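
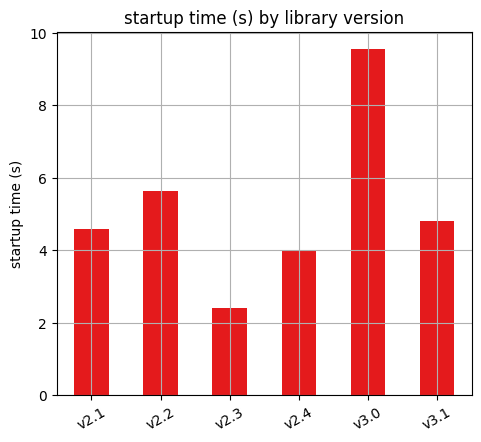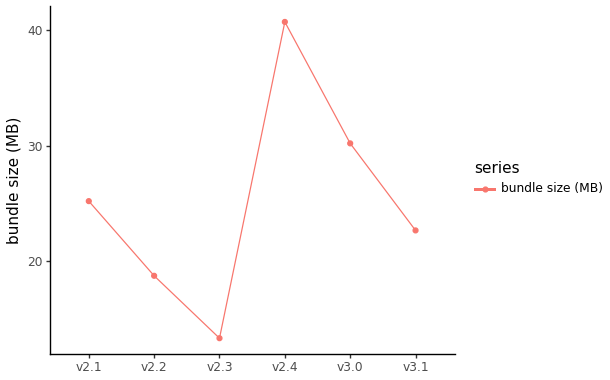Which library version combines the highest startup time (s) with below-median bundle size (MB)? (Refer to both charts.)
v2.2

Chart 2 median bundle size (MB) ≈ 25; below-median library versions: v2.2, v2.3, v3.1. Among those, v2.2 has the highest startup time (s) (≈ 6).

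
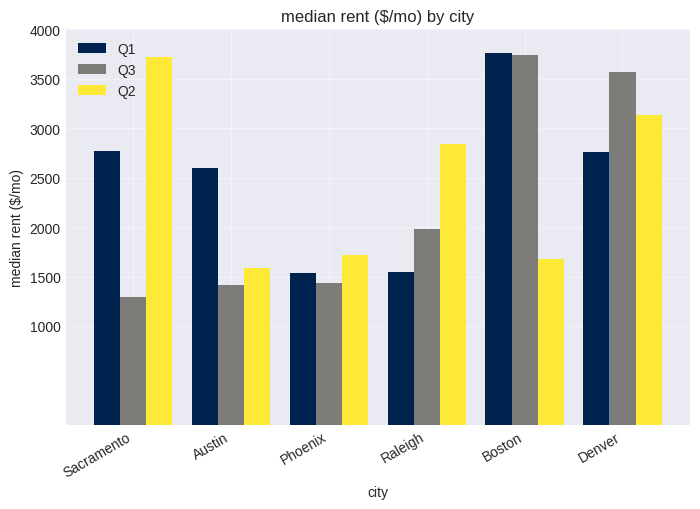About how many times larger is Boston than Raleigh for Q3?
≈ 1.75×

Boston ≈ 3500, Raleigh ≈ 2000; 3500/2000 ≈ 1.75.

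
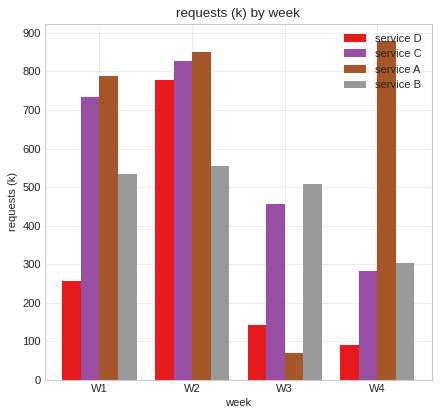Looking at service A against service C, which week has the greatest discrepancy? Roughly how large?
W4: service A ≈ 900, service C ≈ 300 → gap ≈ 600. Next-largest (W3) is only ≈ 400.

W4, ≈ 600 k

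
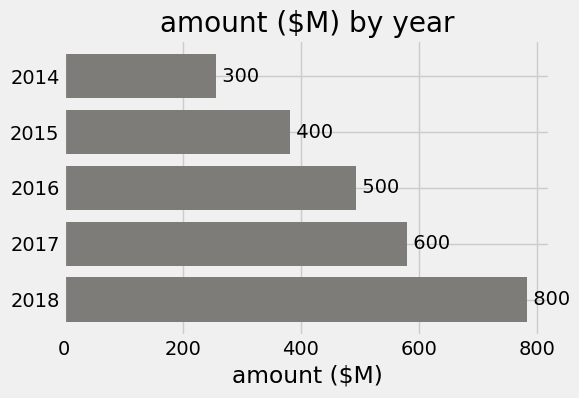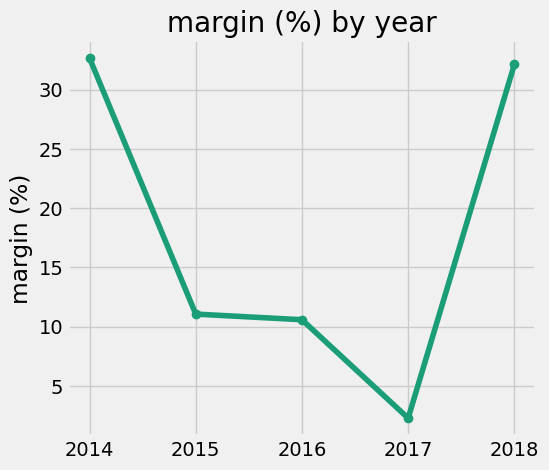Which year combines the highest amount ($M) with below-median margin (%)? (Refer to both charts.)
2017

Chart 2 median margin (%) ≈ 10; below-median years: 2016, 2017. Among those, 2017 has the highest amount ($M) (≈ 600).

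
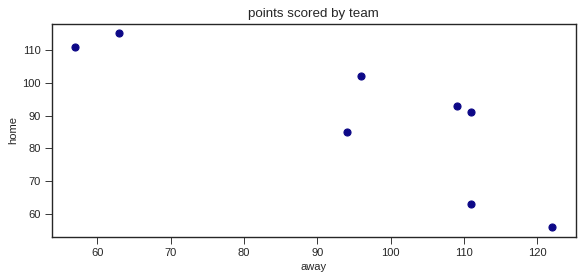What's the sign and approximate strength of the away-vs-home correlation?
negative, strong

Points are negatively correlated; strong (|r| ≈ 0.8).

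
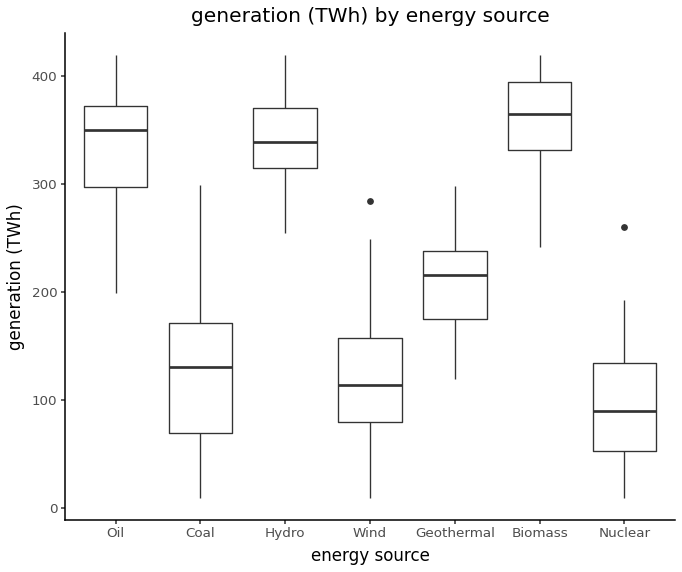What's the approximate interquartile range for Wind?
Q3 ≈ 150, Q1 ≈ 75; IQR ≈ 75.

≈ 75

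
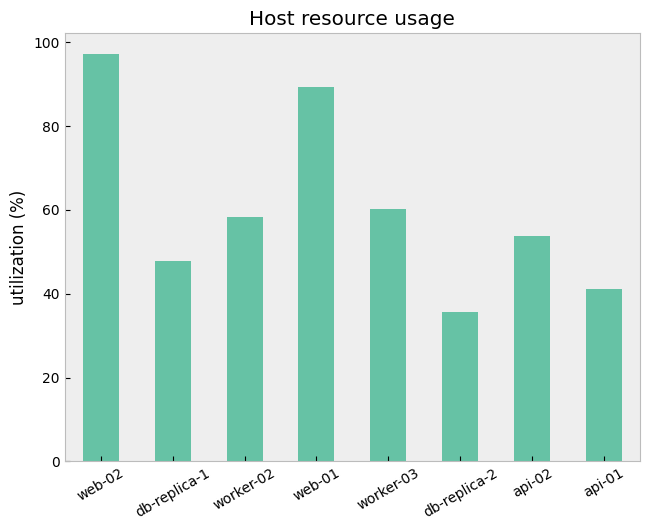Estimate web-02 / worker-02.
web-02 ≈ 100, worker-02 ≈ 60; 100/60 ≈ 1.67.

≈ 1.67×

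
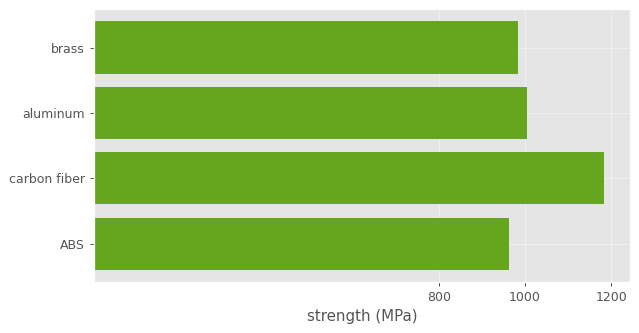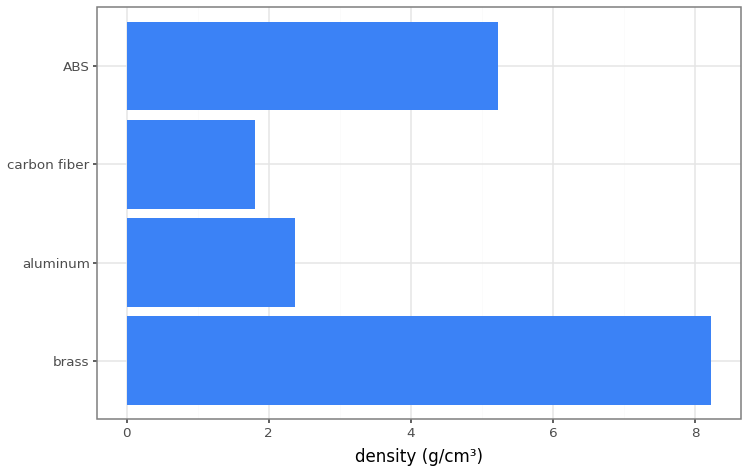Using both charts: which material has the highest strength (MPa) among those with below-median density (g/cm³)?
Chart 2 median density (g/cm³) ≈ 4; below-median materials: aluminum, carbon fiber. Among those, carbon fiber has the highest strength (MPa) (≈ 1200).

carbon fiber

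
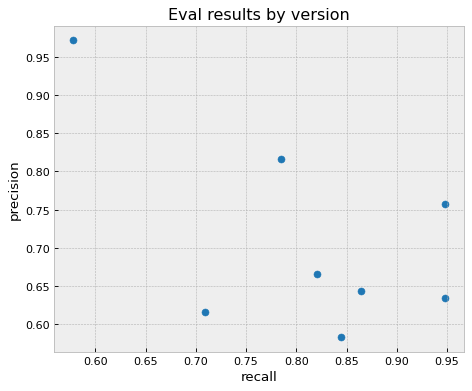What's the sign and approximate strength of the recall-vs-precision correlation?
Points are negatively correlated; moderate (|r| ≈ 0.6).

negative, moderate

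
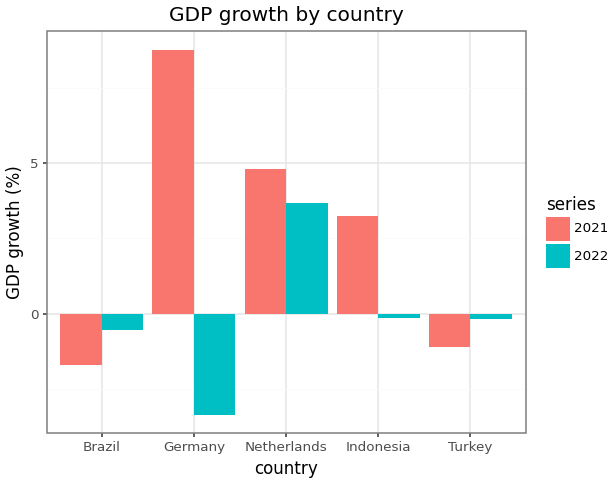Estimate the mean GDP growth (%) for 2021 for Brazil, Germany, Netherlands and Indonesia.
(-2 + 8 + 4 + 4) / 4 ≈ 4.

≈ 4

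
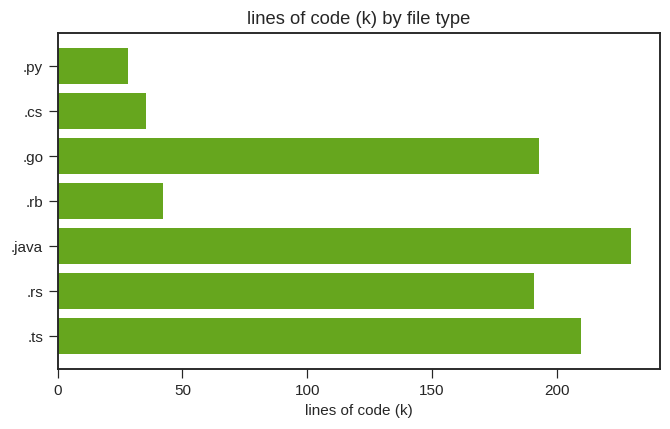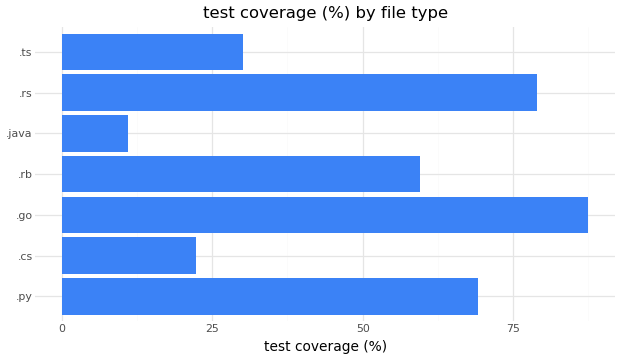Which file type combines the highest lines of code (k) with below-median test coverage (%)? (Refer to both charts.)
.java

Chart 2 median test coverage (%) ≈ 60; below-median file types: .cs, .java, .ts. Among those, .java has the highest lines of code (k) (≈ 225).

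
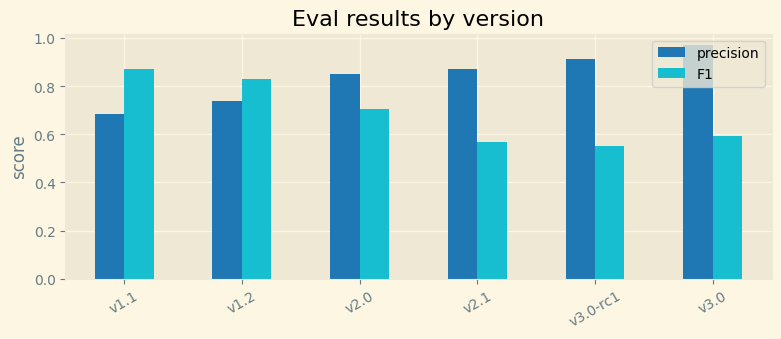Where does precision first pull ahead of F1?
v2.0

v1.2: precision ≈ 0.7 vs F1 ≈ 0.8 (not yet); v2.0: precision ≈ 0.9 vs F1 ≈ 0.7 (first crossover).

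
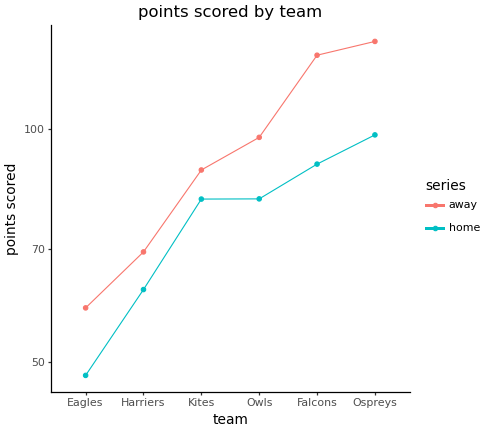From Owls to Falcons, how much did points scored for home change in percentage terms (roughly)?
≈ +12.5%

Owls ≈ 80, Falcons ≈ 90; (90 − 80) / 80 ≈ +12.5%.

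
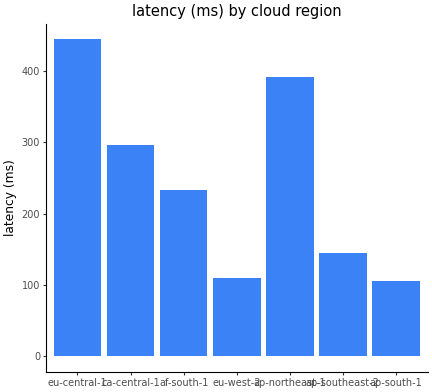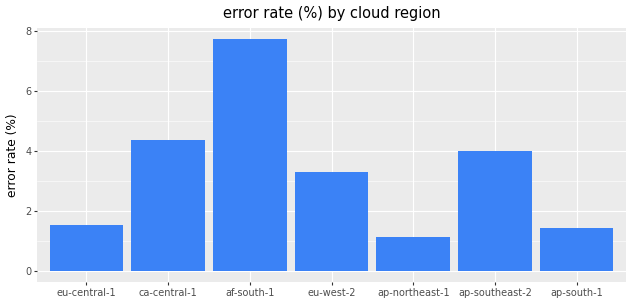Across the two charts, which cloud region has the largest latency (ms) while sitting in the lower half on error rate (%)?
eu-central-1

Chart 2 median error rate (%) ≈ 3; below-median cloud regions: eu-central-1, ap-northeast-1, ap-south-1. Among those, eu-central-1 has the highest latency (ms) (≈ 450).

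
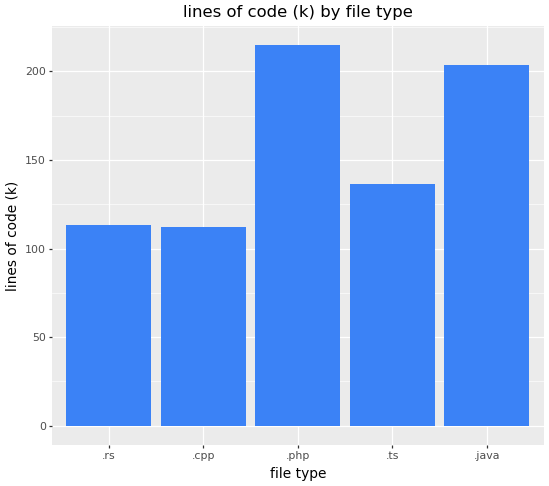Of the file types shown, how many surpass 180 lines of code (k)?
2

Above 180: .php, .java.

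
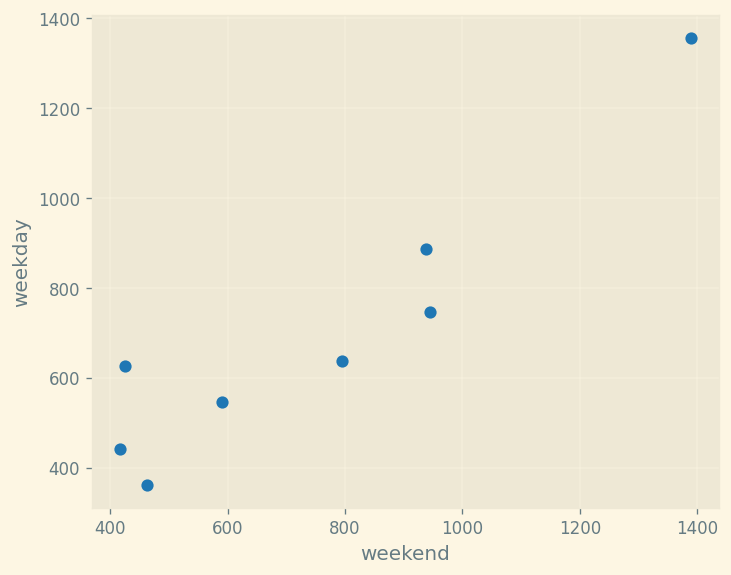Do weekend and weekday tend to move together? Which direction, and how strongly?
positive, strong

Points are positively correlated; strong (|r| ≈ 0.9).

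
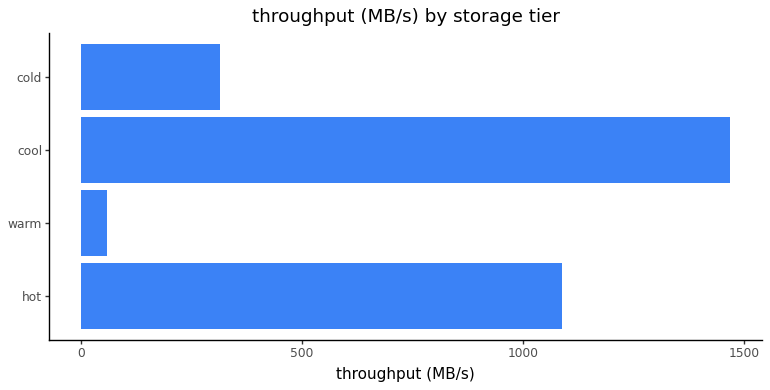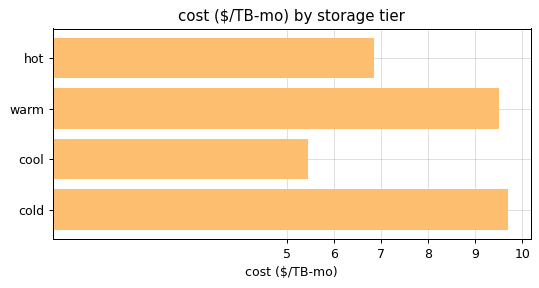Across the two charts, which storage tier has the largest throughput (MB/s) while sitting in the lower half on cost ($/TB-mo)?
Chart 2 median cost ($/TB-mo) ≈ 8; below-median storage tiers: hot, cool. Among those, cool has the highest throughput (MB/s) (≈ 1400).

cool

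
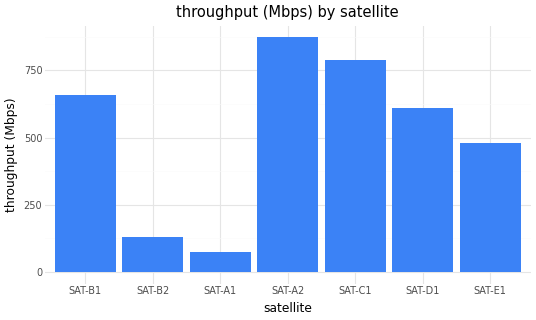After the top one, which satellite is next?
SAT-C1

Top 3: SAT-A2 ≈ 900, SAT-C1 ≈ 800, SAT-B1 ≈ 700.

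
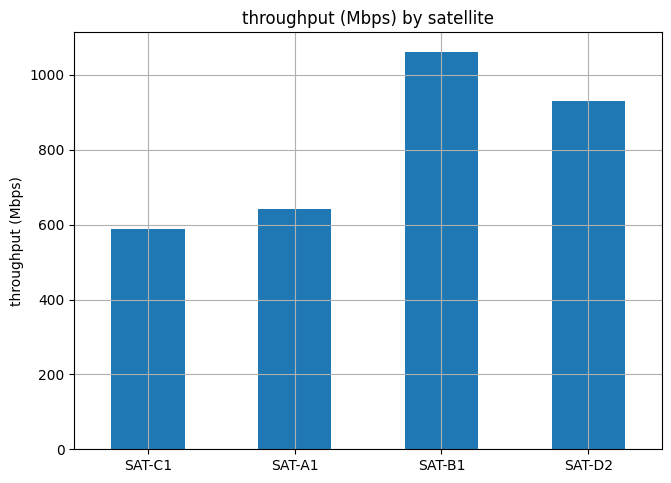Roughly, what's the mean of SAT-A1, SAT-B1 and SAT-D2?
≈ 867

(600 + 1100 + 900) / 3 ≈ 867.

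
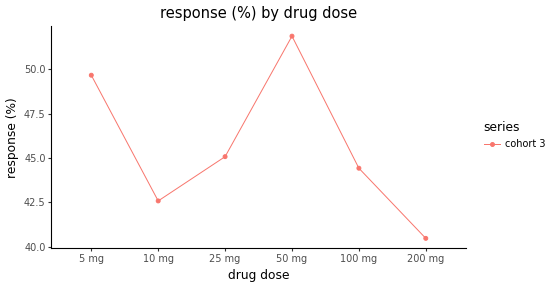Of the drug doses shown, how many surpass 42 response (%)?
Above 42: 5 mg, 10 mg, 25 mg, 50 mg, 100 mg.

5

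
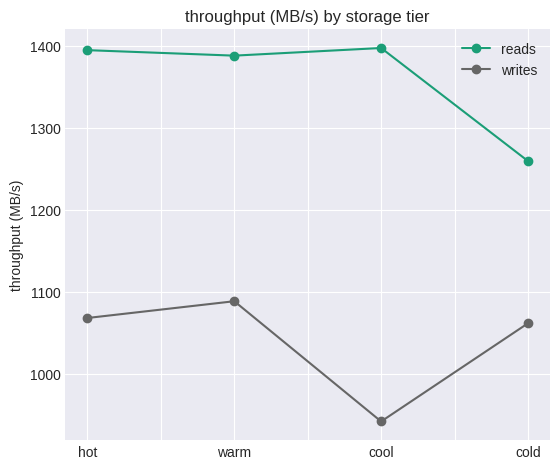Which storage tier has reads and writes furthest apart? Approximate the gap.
cool, ≈ 450 MB/s

cool: reads ≈ 1400, writes ≈ 950 → gap ≈ 450. Next-largest (hot) is only ≈ 350.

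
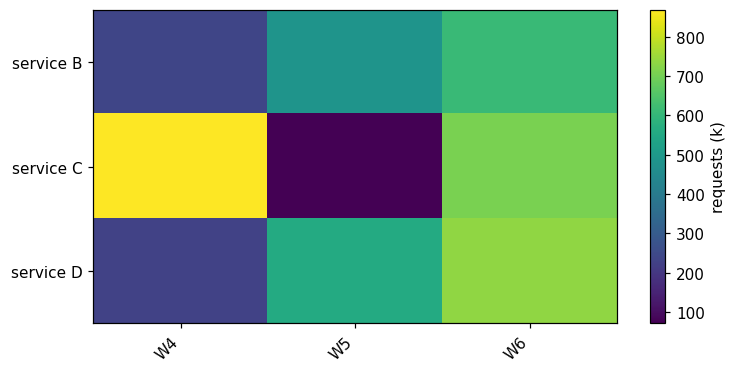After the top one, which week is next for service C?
W6

Top 3 for service C: W4 ≈ 900, W6 ≈ 700, W5 ≈ 100.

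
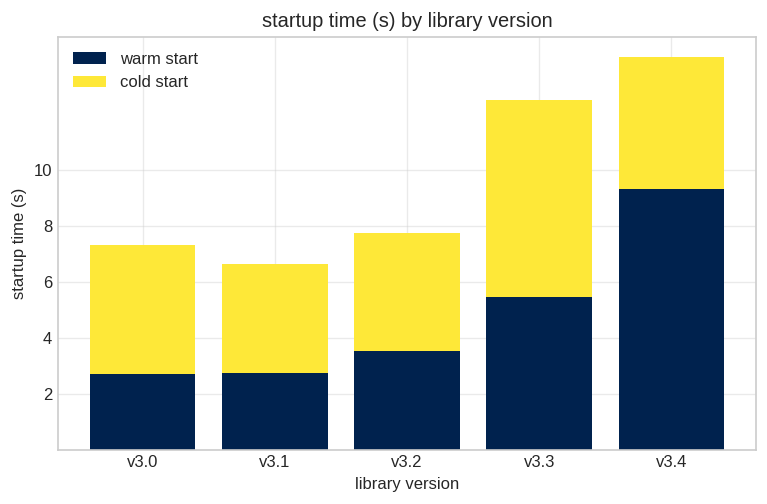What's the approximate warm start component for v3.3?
≈ 6

warm start top ≈ 6, bottom ≈ 0; segment ≈ 6.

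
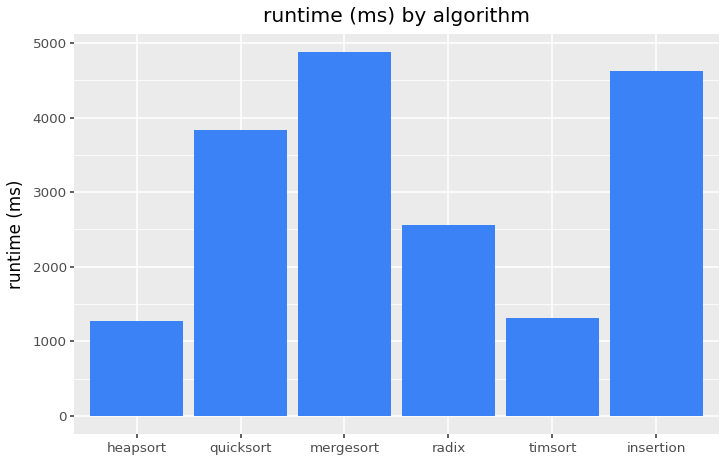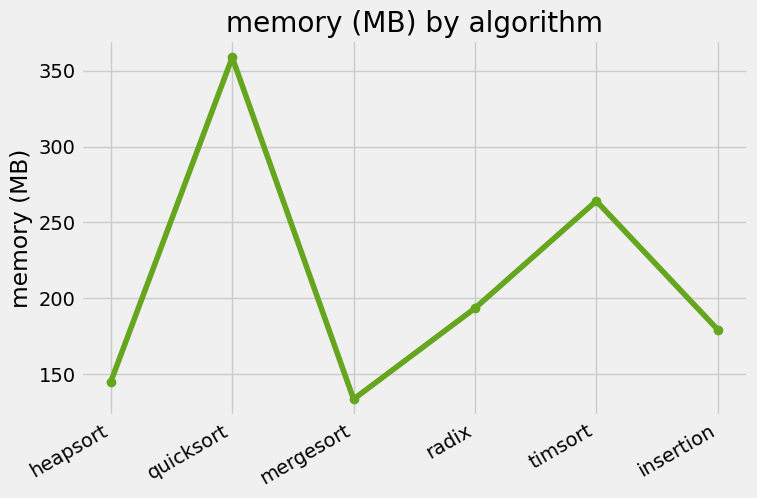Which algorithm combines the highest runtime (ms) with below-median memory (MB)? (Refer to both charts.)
mergesort

Chart 2 median memory (MB) ≈ 200; below-median algorithms: heapsort, mergesort, insertion. Among those, mergesort has the highest runtime (ms) (≈ 5000).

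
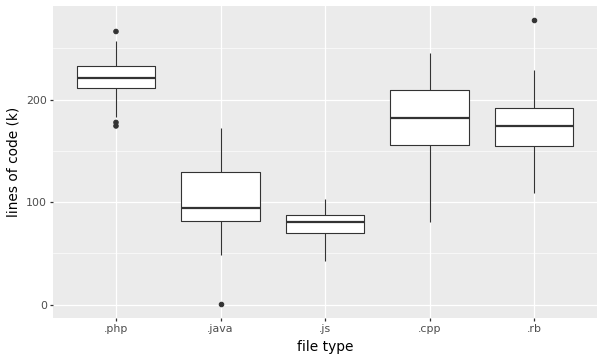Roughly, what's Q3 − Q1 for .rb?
Q3 ≈ 200, Q1 ≈ 160; IQR ≈ 40.

≈ 40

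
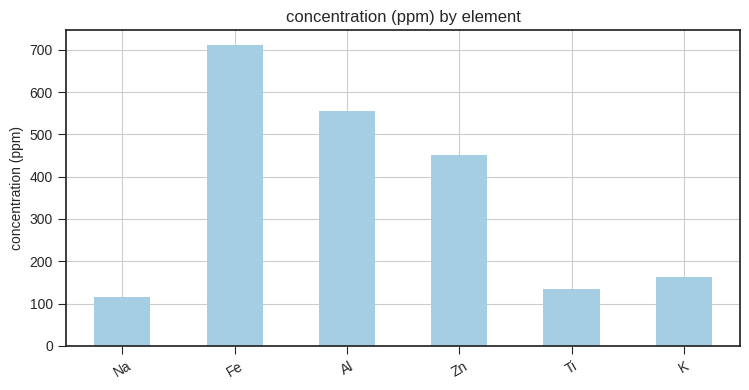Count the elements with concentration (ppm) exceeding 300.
Above 300: Fe, Al, Zn.

3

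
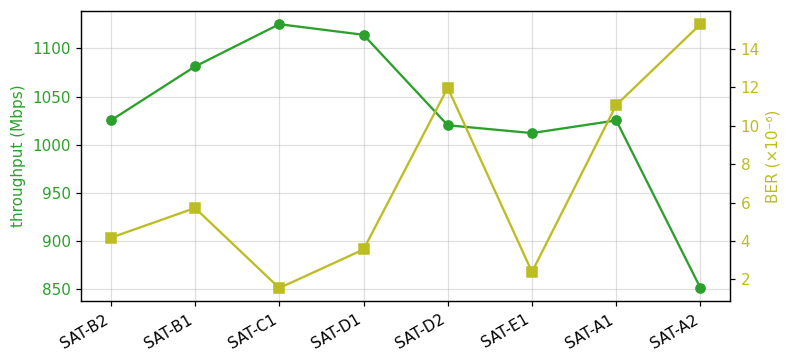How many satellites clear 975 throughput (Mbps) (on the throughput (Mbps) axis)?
7

Above 975: SAT-B2, SAT-B1, SAT-C1, SAT-D1, SAT-D2, SAT-E1, SAT-A1.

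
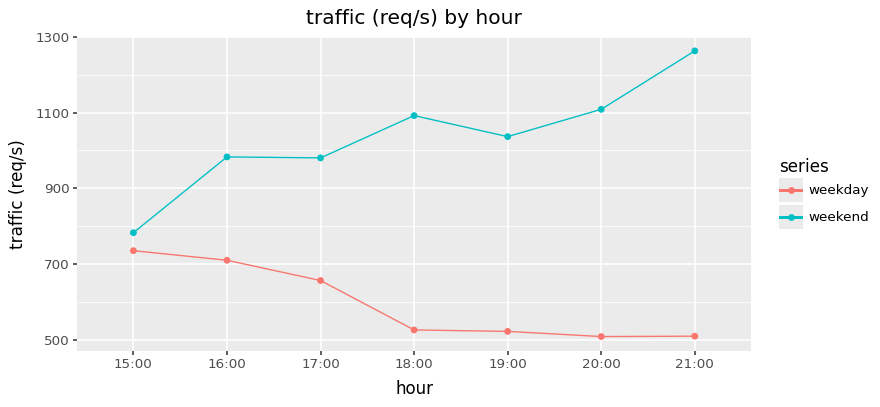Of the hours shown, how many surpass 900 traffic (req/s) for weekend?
Above 900: 16:00, 17:00, 18:00, 19:00, 20:00, 21:00.

6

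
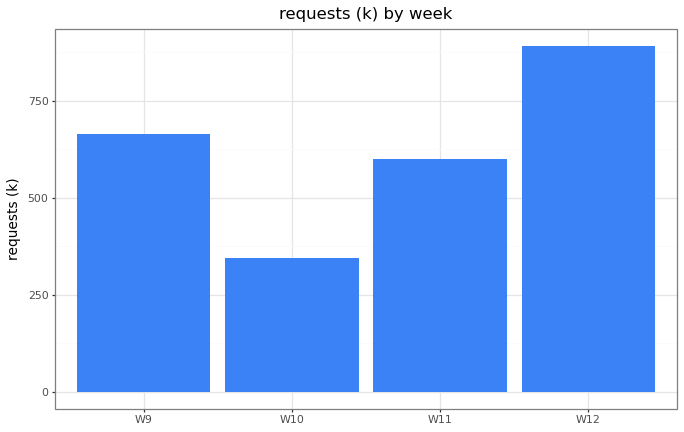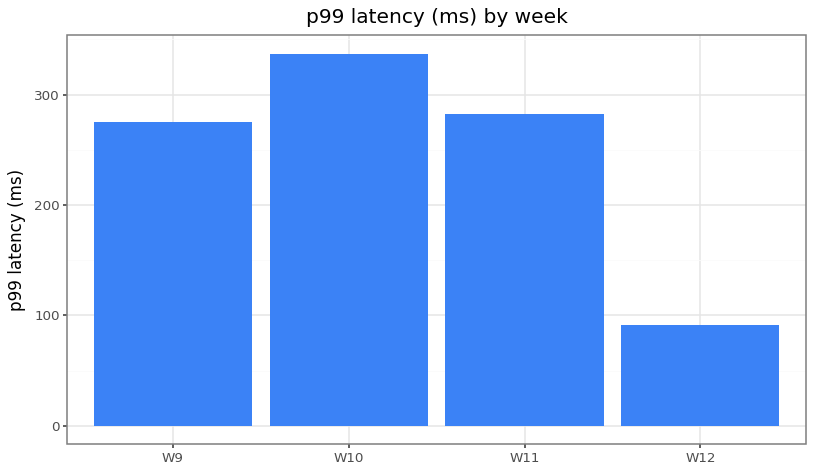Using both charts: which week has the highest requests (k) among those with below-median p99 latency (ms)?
Chart 2 median p99 latency (ms) ≈ 300; below-median weeks: W9, W12. Among those, W12 has the highest requests (k) (≈ 900).

W12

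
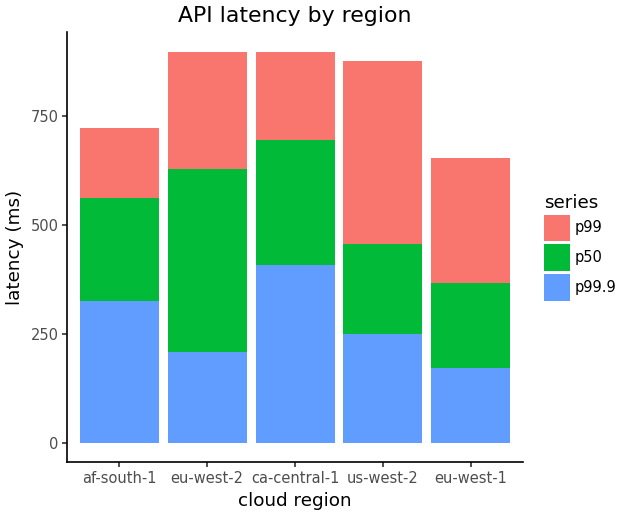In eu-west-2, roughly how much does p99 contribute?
≈ 300

p99 top ≈ 900, bottom ≈ 600; segment ≈ 300.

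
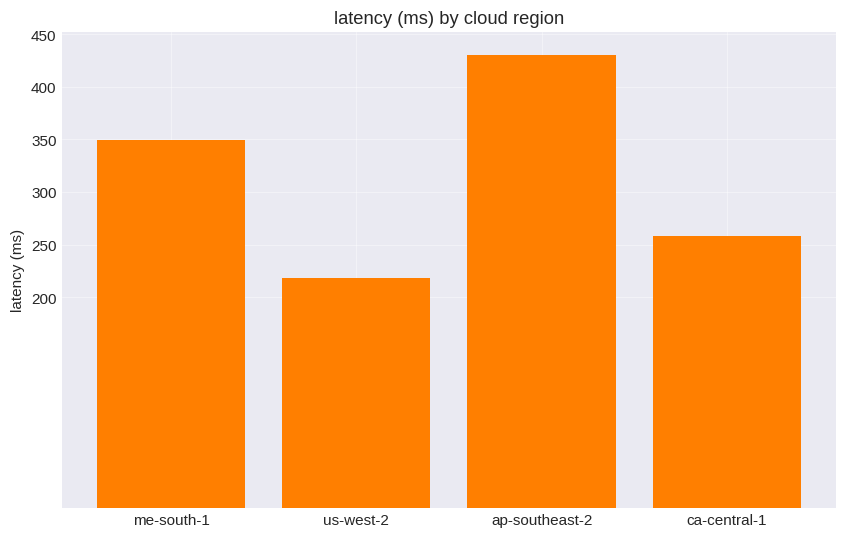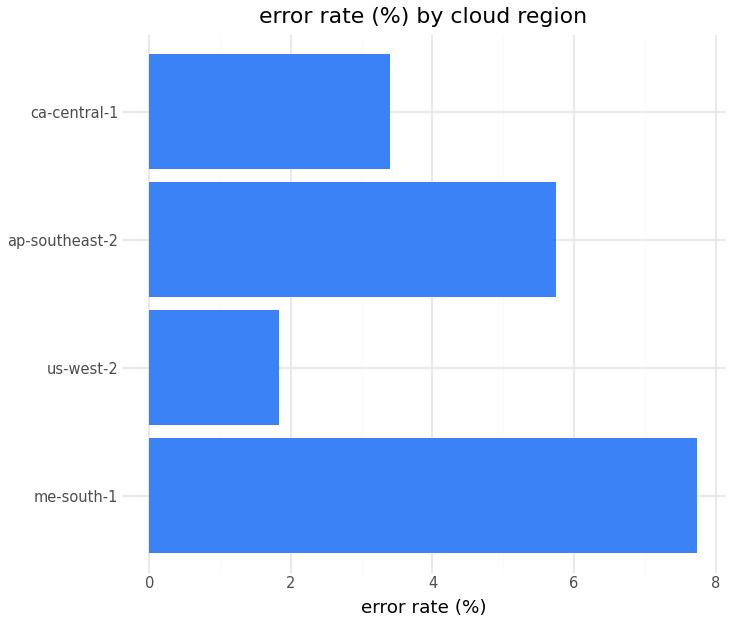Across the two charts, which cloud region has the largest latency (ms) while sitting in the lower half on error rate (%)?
ca-central-1

Chart 2 median error rate (%) ≈ 5; below-median cloud regions: us-west-2, ca-central-1. Among those, ca-central-1 has the highest latency (ms) (≈ 250).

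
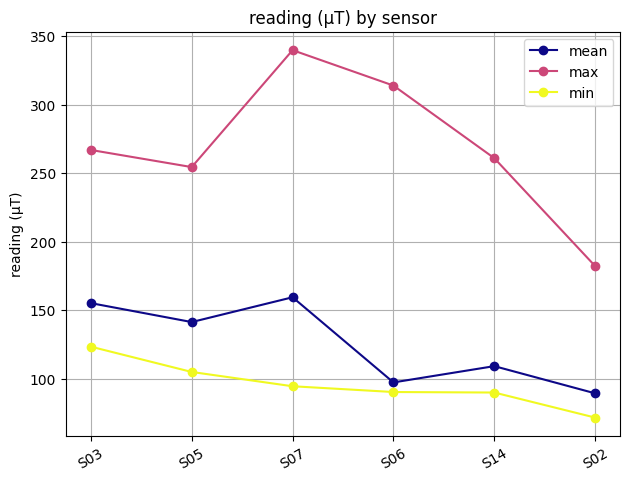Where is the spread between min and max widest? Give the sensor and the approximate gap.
S07: min ≈ 100, max ≈ 350 → gap ≈ 250. Next-largest (S06) is only ≈ 225.

S07, ≈ 250 µT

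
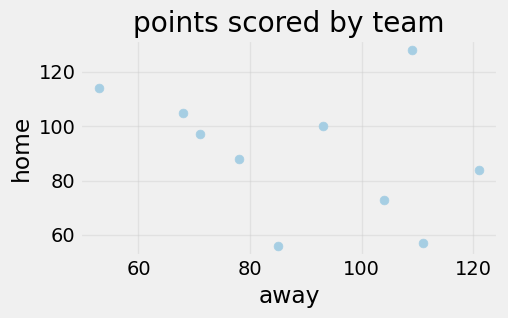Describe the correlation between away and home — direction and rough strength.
negative, weak

Points are negatively correlated; weak (|r| ≈ 0.3).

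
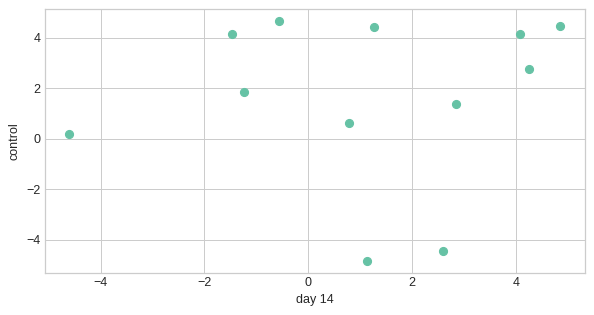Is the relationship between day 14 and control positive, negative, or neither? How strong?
no clear correlation

Points are roughly uncorrelated; weak (|r| ≈ 0.1).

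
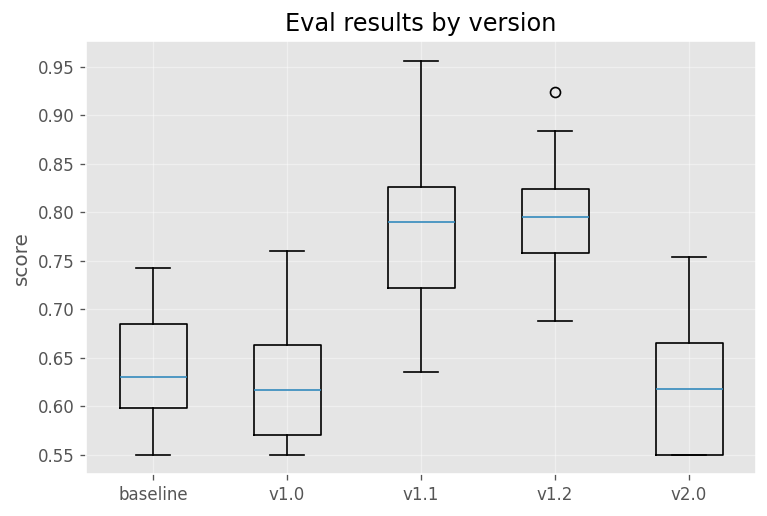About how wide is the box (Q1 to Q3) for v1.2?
Q3 ≈ 0.82, Q1 ≈ 0.76; IQR ≈ 0.06.

≈ 0.06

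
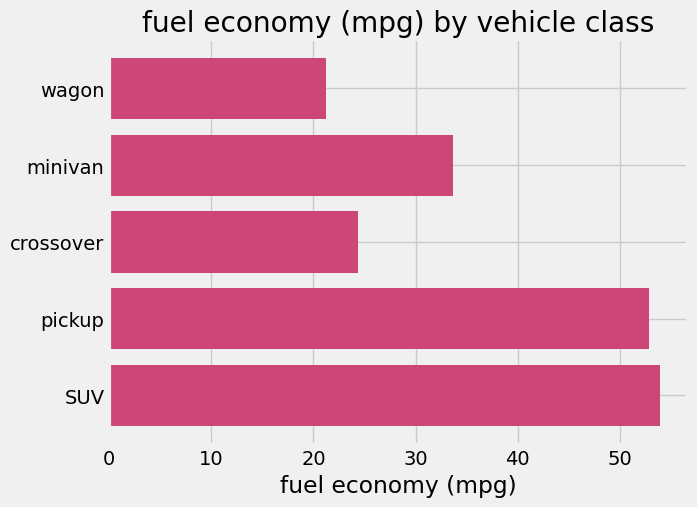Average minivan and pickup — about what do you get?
≈ 45

(35 + 55) / 2 ≈ 45.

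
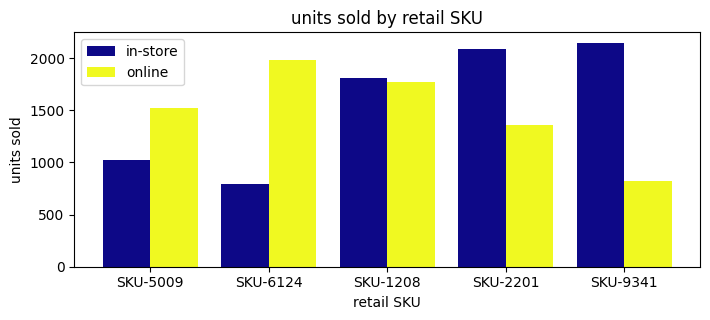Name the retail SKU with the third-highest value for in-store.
Top 4 for in-store: SKU-9341 ≈ 2200, SKU-2201 ≈ 2000, SKU-1208 ≈ 1800, SKU-5009 ≈ 1000.

SKU-1208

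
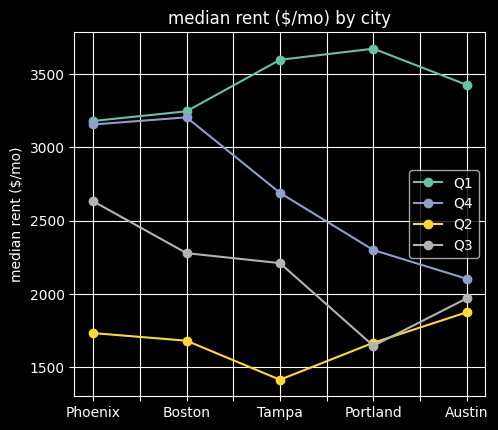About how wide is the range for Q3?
≈ 1000

Max Phoenix ≈ 2600, min Portland ≈ 1600; range ≈ 1000.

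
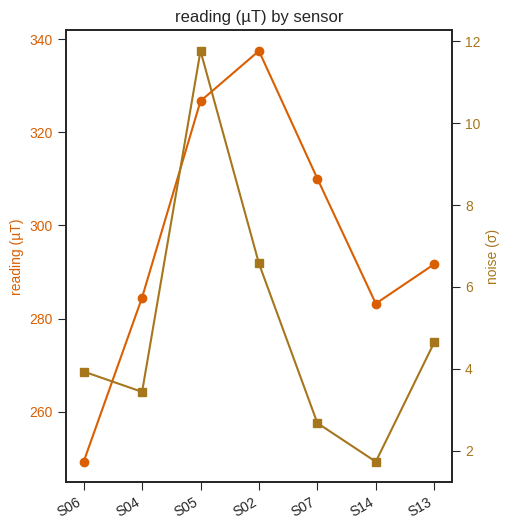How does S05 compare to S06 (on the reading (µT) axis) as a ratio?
S05 ≈ 330, S06 ≈ 250; 330/250 ≈ 1.32.

≈ 1.32×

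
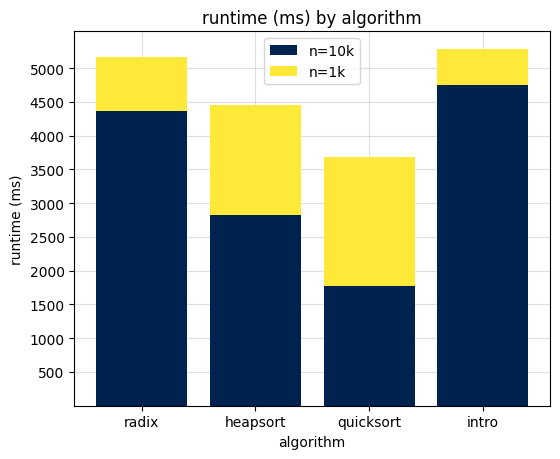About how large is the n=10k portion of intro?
≈ 5000

n=10k top ≈ 5000, bottom ≈ 0; segment ≈ 5000.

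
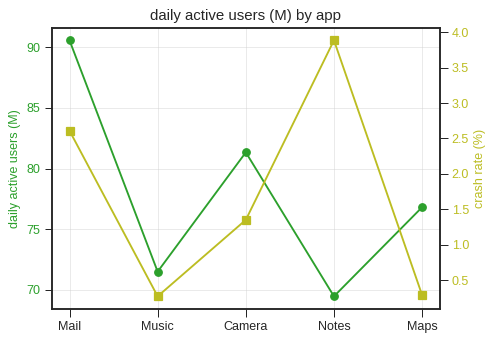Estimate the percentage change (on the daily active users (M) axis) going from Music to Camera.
Music ≈ 72, Camera ≈ 82; (82 − 72) / 72 ≈ +13.9%.

≈ +13.9%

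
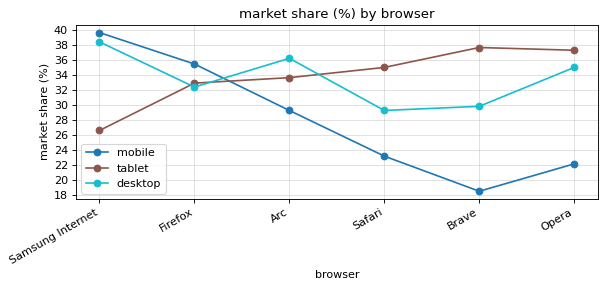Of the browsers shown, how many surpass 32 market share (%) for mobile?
Above 32: Samsung Internet, Firefox.

2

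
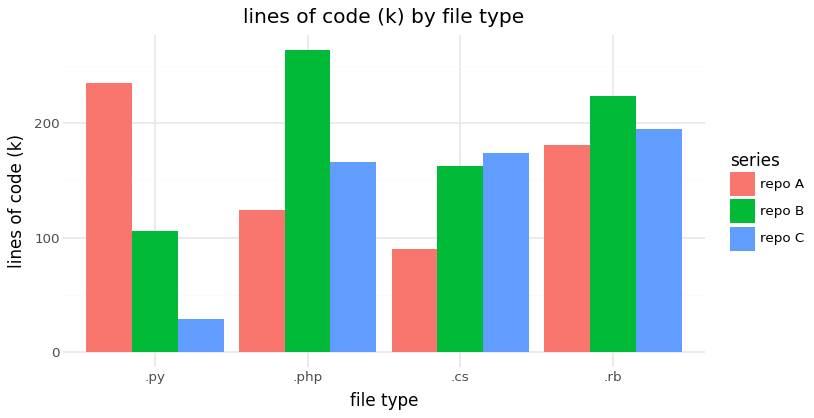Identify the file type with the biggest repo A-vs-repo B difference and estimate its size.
.php, ≈ 150 k

.php: repo A ≈ 125, repo B ≈ 275 → gap ≈ 150. Next-largest (.py) is only ≈ 125.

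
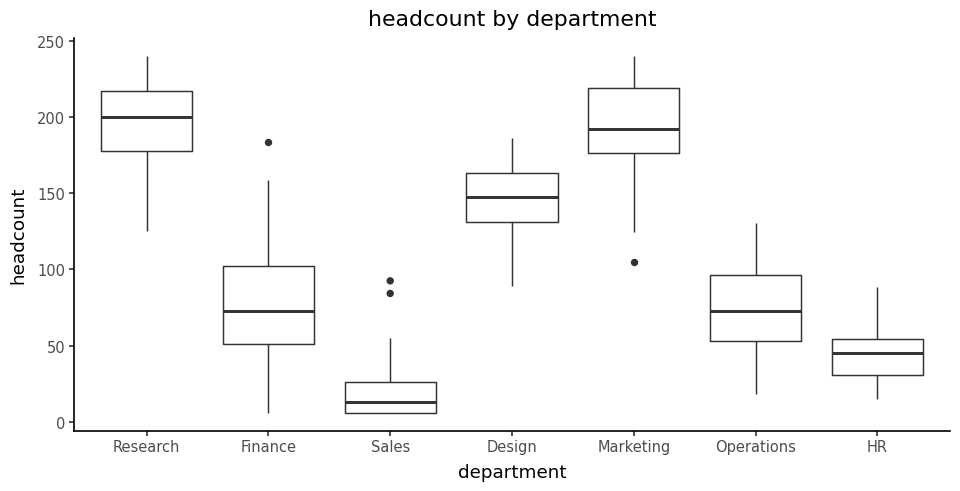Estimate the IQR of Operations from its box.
≈ 40

Q3 ≈ 100, Q1 ≈ 60; IQR ≈ 40.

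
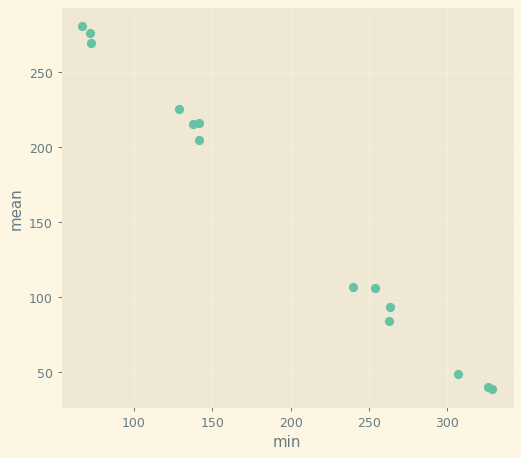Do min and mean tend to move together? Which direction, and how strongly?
negative, strong

Points are negatively correlated; strong (|r| ≈ 1.0).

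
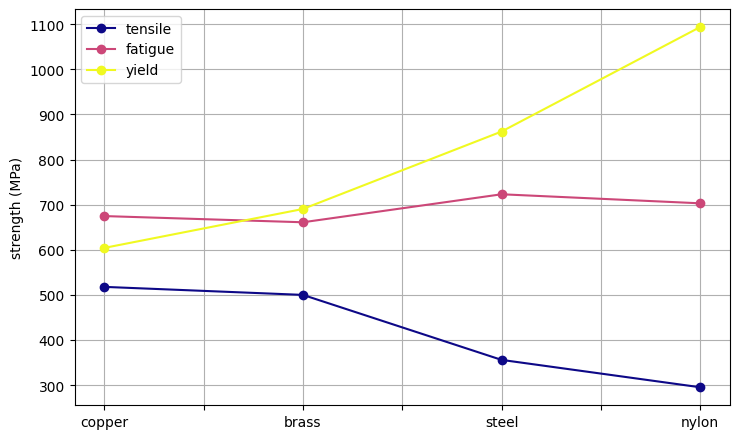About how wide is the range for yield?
≈ 500

Max nylon ≈ 1100, min copper ≈ 600; range ≈ 500.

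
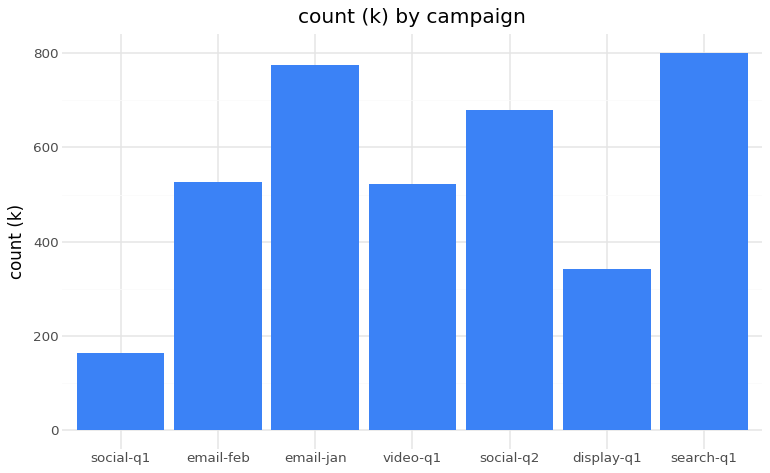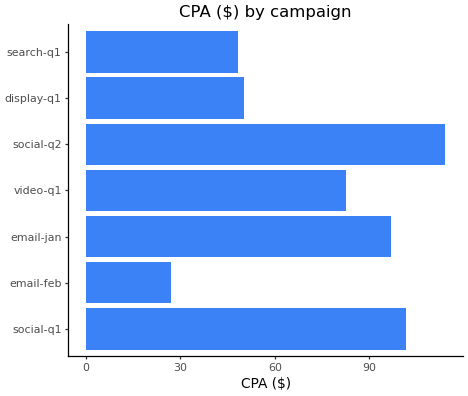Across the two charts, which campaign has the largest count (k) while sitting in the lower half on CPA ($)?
Chart 2 median CPA ($) ≈ 80; below-median campaigns: email-feb, display-q1, search-q1. Among those, search-q1 has the highest count (k) (≈ 800).

search-q1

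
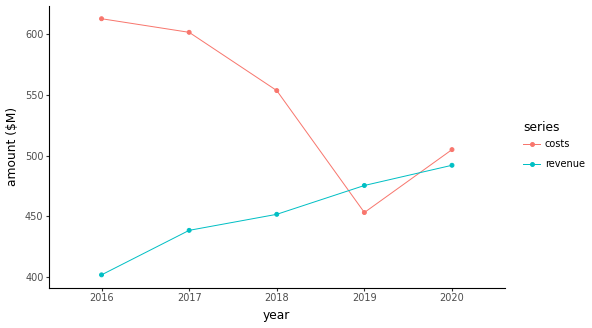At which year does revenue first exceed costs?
2019

2018: revenue ≈ 460 vs costs ≈ 560 (not yet); 2019: revenue ≈ 480 vs costs ≈ 460 (first crossover).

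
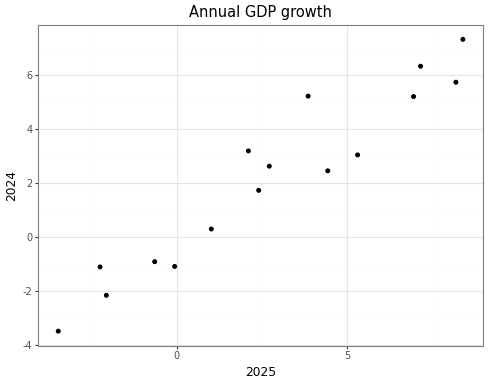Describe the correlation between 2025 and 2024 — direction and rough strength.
Points are positively correlated; strong (|r| ≈ 1.0).

positive, strong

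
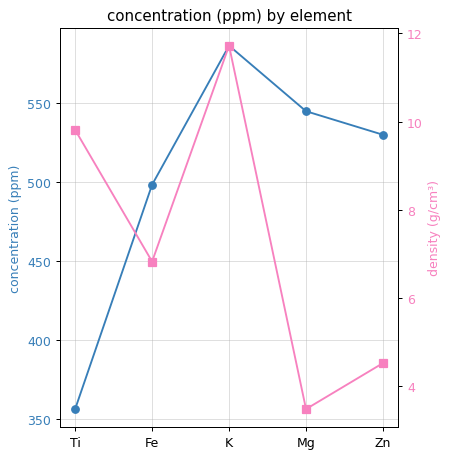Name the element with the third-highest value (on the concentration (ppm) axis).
Zn

Top 4 (on the concentration (ppm) axis): K ≈ 580, Mg ≈ 540, Zn ≈ 520, Fe ≈ 500.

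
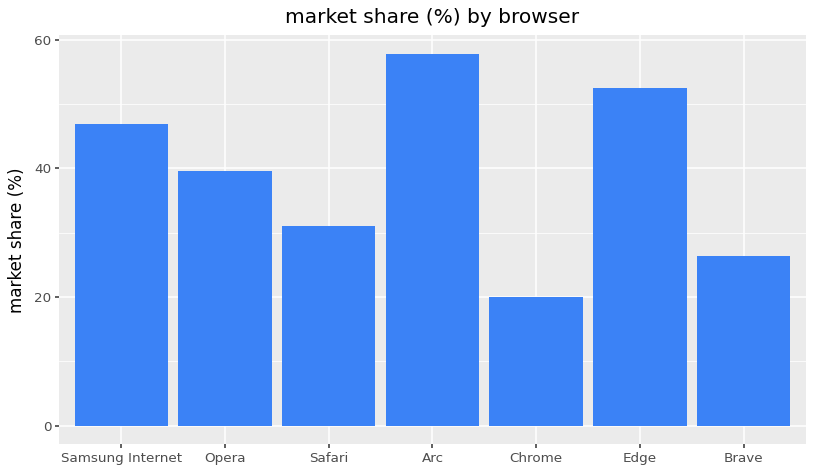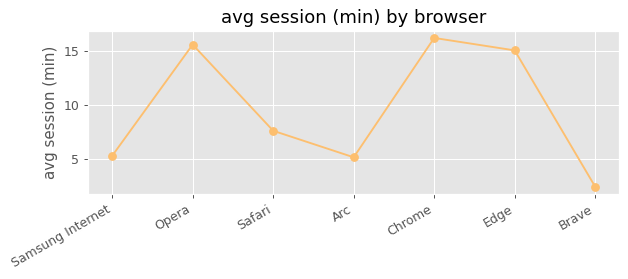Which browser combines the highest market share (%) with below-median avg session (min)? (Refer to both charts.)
Arc

Chart 2 median avg session (min) ≈ 8; below-median browsers: Samsung Internet, Arc, Brave. Among those, Arc has the highest market share (%) (≈ 60).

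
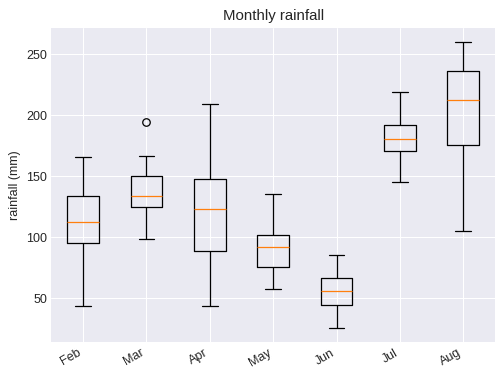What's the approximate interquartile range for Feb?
≈ 40

Q3 ≈ 140, Q1 ≈ 100; IQR ≈ 40.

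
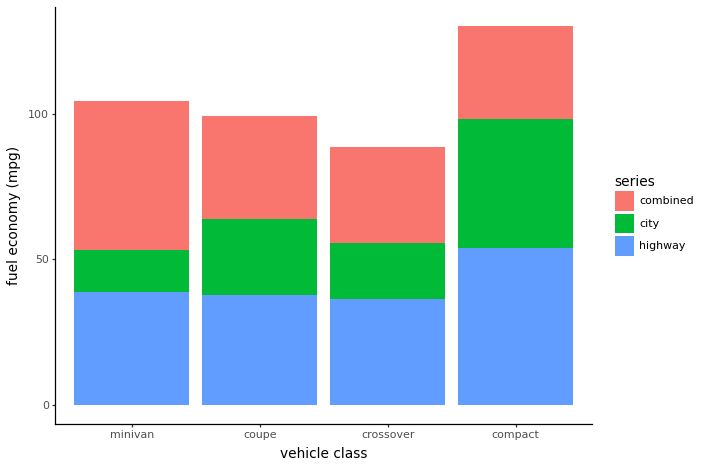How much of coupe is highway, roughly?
highway top ≈ 40, bottom ≈ 0; segment ≈ 40.

≈ 40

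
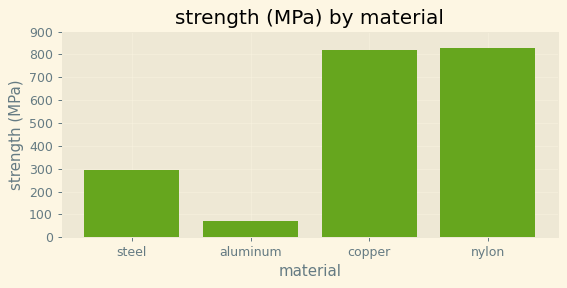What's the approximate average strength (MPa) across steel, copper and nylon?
≈ 633

(300 + 800 + 800) / 3 ≈ 633.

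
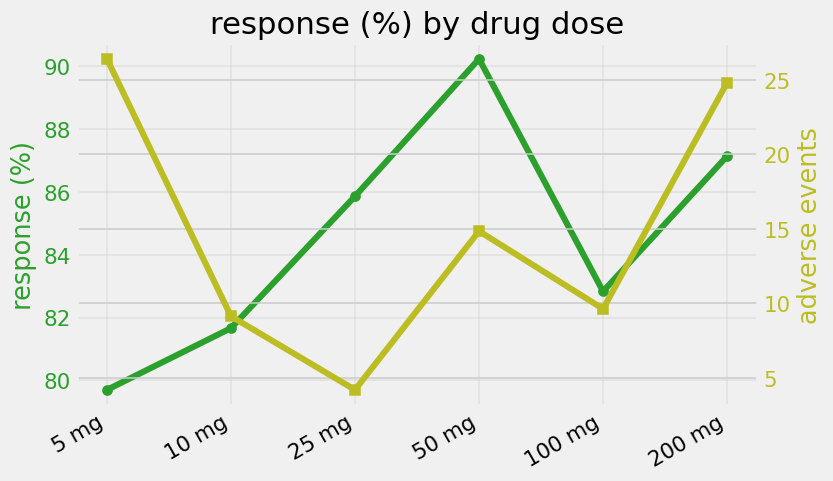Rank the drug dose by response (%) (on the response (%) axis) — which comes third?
Top 4 (on the response (%) axis): 50 mg ≈ 90, 200 mg ≈ 87, 25 mg ≈ 86, 100 mg ≈ 83.

25 mg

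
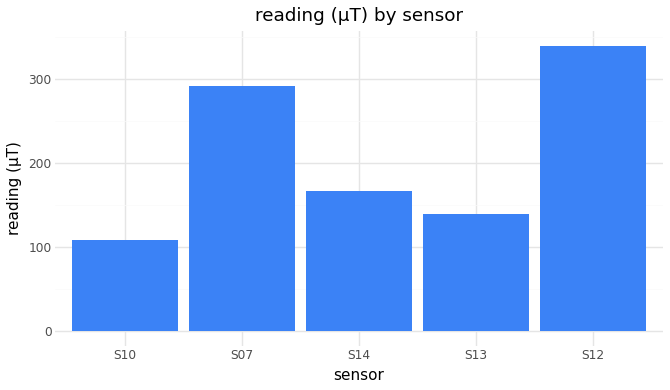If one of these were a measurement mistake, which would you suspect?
S12

S12 ≈ 350; the rest sit between ≈ 100 and ≈ 300.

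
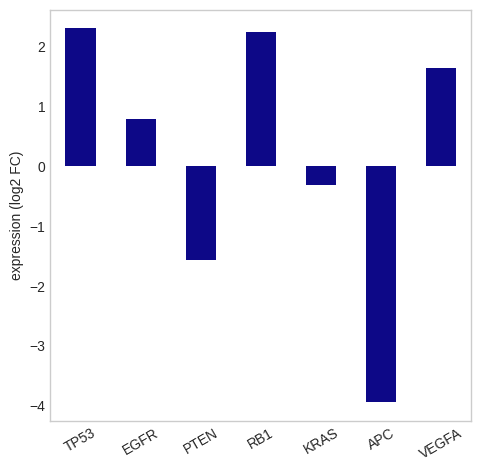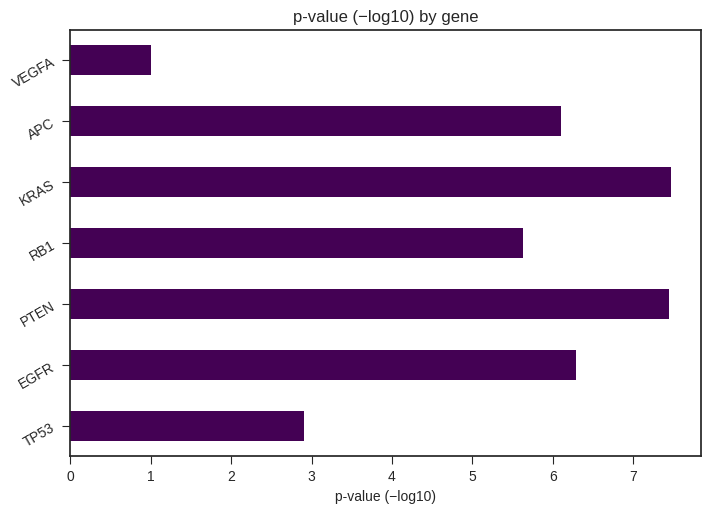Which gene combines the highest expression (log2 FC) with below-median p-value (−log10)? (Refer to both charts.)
TP53

Chart 2 median p-value (−log10) ≈ 6; below-median genes: TP53, RB1, VEGFA. Among those, TP53 has the highest expression (log2 FC) (≈ 2.5).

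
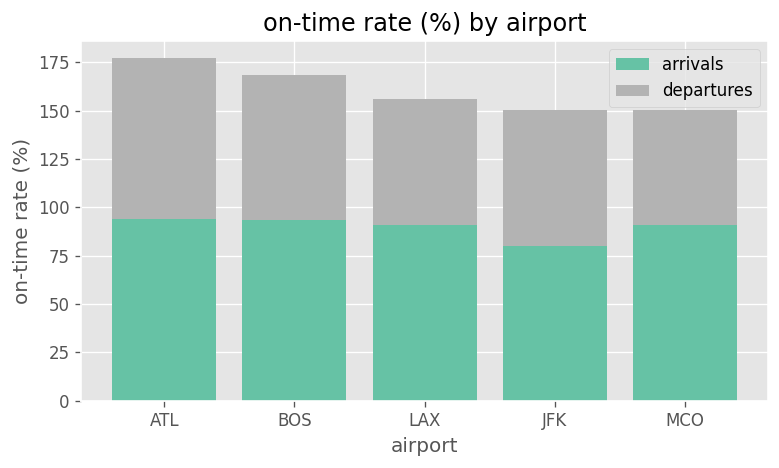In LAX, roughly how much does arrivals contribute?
arrivals top ≈ 100, bottom ≈ 0; segment ≈ 100.

≈ 100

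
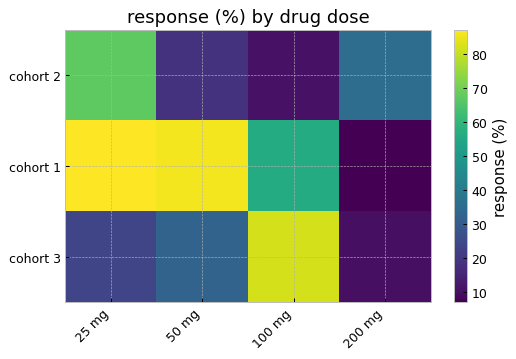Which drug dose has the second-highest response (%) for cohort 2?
Top 3 for cohort 2: 25 mg ≈ 70, 200 mg ≈ 40, 50 mg ≈ 20.

200 mg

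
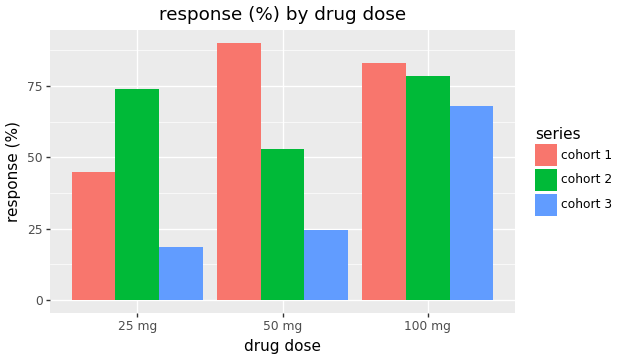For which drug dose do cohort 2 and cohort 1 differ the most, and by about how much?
50 mg, ≈ 40 %

50 mg: cohort 2 ≈ 50, cohort 1 ≈ 90 → gap ≈ 40. Next-largest (25 mg) is only ≈ 30.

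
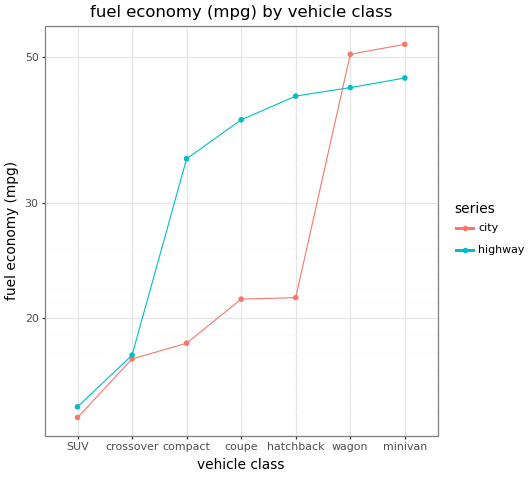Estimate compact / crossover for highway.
≈ 1.75×

compact ≈ 35, crossover ≈ 20; 35/20 ≈ 1.75.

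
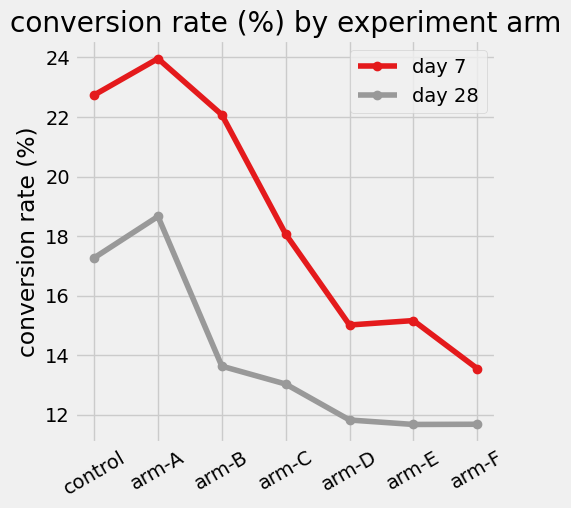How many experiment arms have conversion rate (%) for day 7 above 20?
Above 20: control, arm-A, arm-B.

3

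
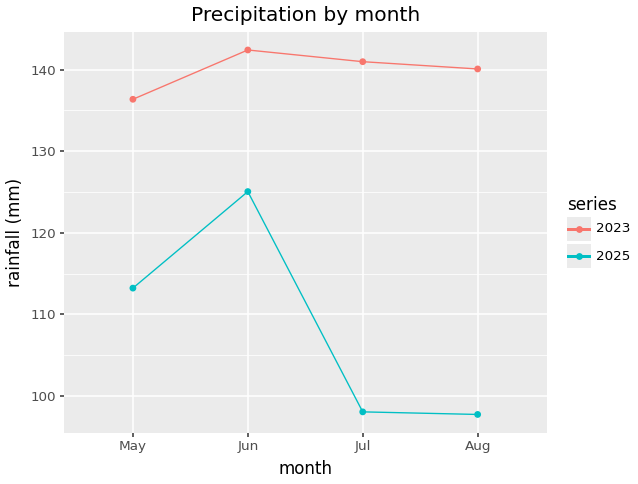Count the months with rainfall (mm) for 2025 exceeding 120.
1

Above 120: Jun.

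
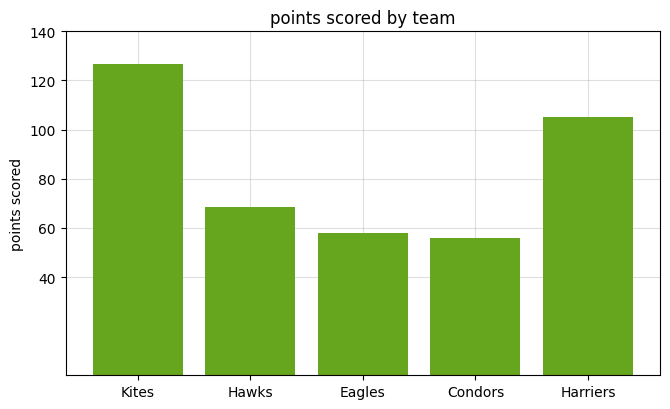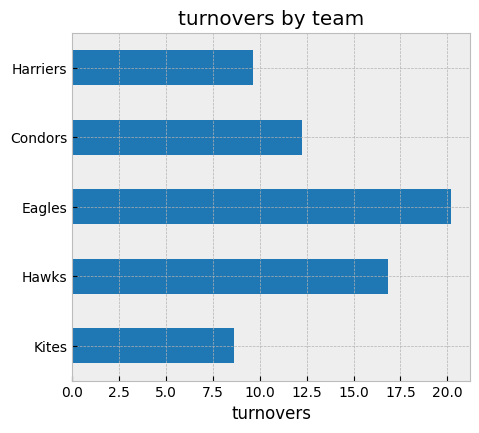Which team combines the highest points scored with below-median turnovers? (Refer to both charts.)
Kites

Chart 2 median turnovers ≈ 12; below-median teams: Kites, Harriers. Among those, Kites has the highest points scored (≈ 120).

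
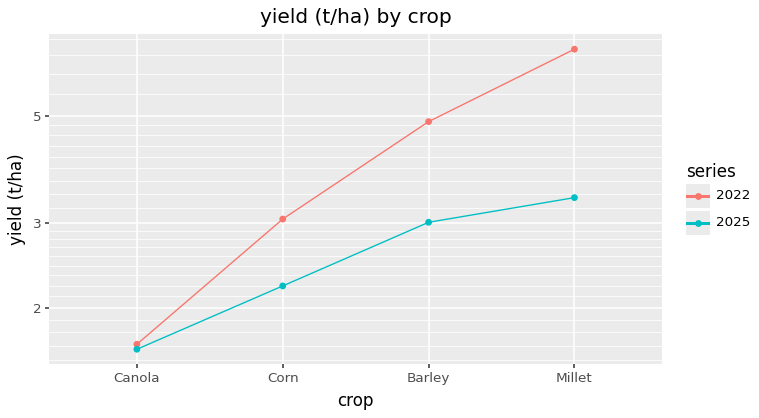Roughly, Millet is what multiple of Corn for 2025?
Millet ≈ 3.5, Corn ≈ 2.0; 3.5/2.0 ≈ 1.75.

≈ 1.75×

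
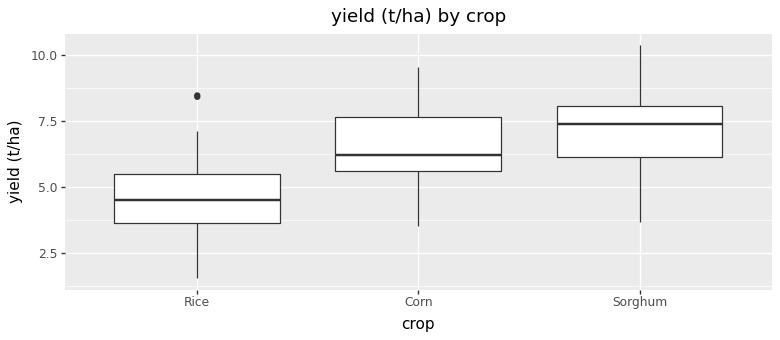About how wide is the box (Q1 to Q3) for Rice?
Q3 ≈ 5.5, Q1 ≈ 3.5; IQR ≈ 2.0.

≈ 2.0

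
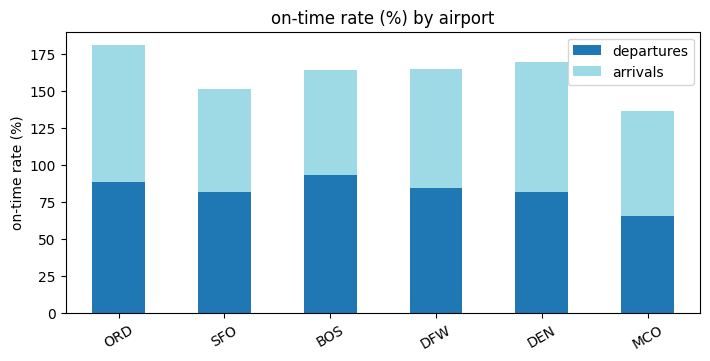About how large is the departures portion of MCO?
≈ 60

departures top ≈ 60, bottom ≈ 0; segment ≈ 60.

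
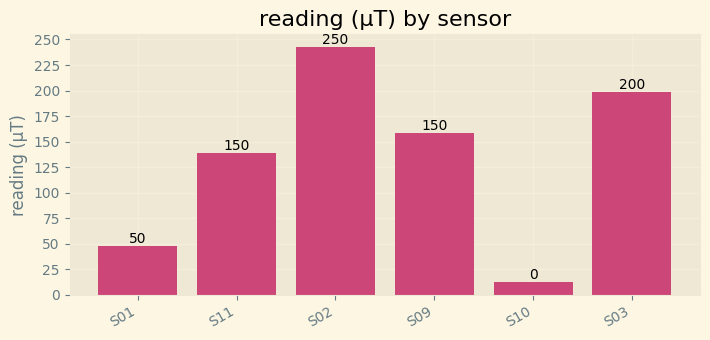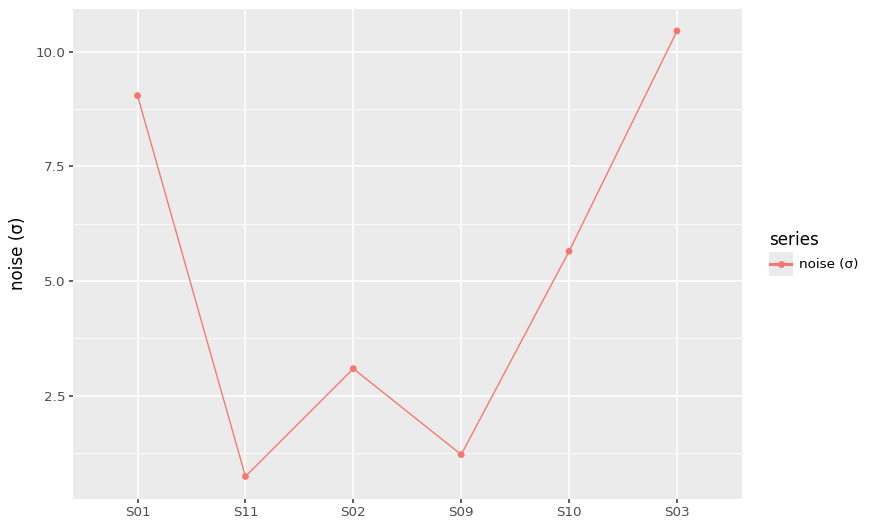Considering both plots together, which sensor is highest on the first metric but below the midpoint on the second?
Chart 2 median noise (σ) ≈ 4; below-median sensors: S11, S02, S09. Among those, S02 has the highest reading (µT) (≈ 250).

S02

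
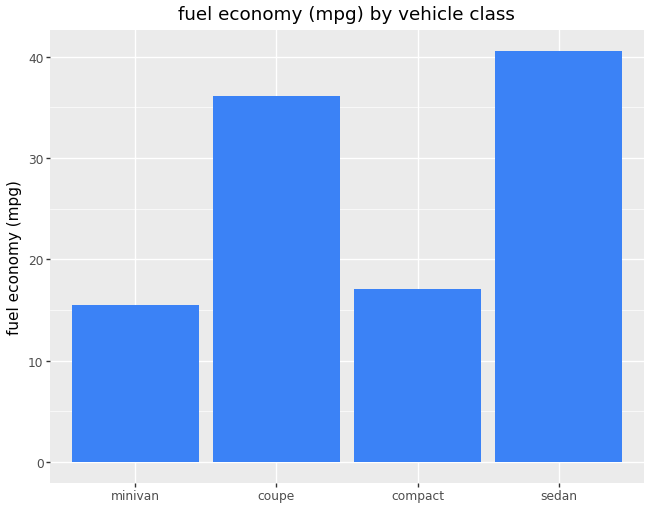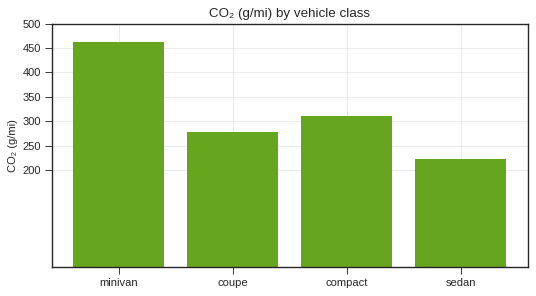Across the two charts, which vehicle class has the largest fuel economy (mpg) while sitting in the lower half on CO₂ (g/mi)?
sedan

Chart 2 median CO₂ (g/mi) ≈ 300; below-median vehicle classes: coupe, sedan. Among those, sedan has the highest fuel economy (mpg) (≈ 40).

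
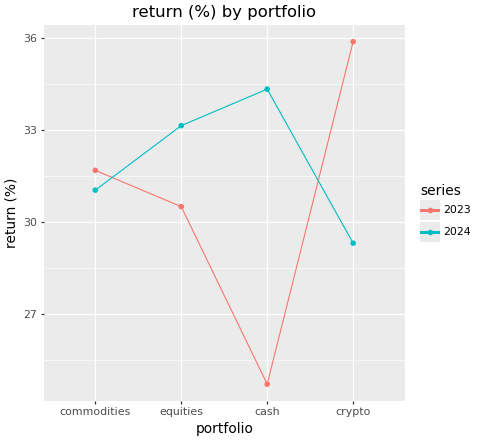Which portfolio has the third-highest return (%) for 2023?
equities

Top 4 for 2023: crypto ≈ 36, commodities ≈ 32, equities ≈ 31, cash ≈ 25.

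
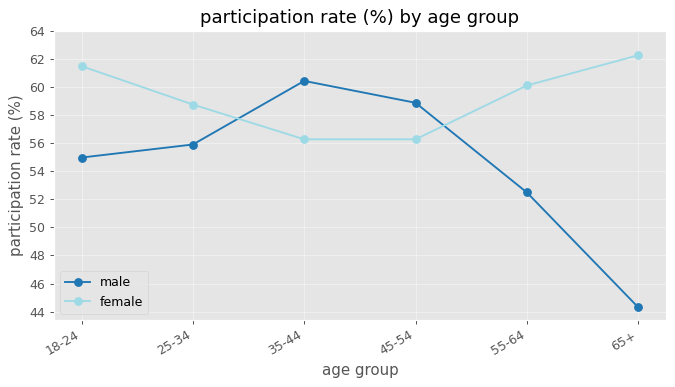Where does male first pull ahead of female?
25-34: male ≈ 56 vs female ≈ 58 (not yet); 35-44: male ≈ 60 vs female ≈ 56 (first crossover).

35-44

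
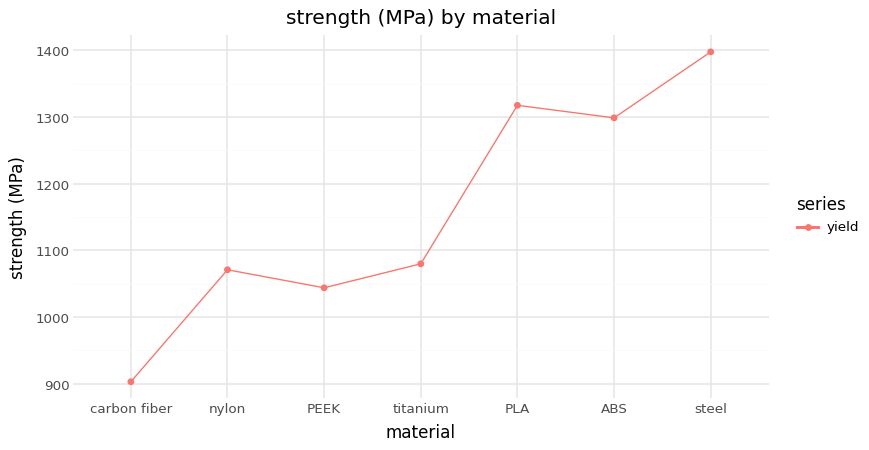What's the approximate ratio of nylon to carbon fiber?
nylon ≈ 1050, carbon fiber ≈ 900; 1050/900 ≈ 1.17.

≈ 1.17×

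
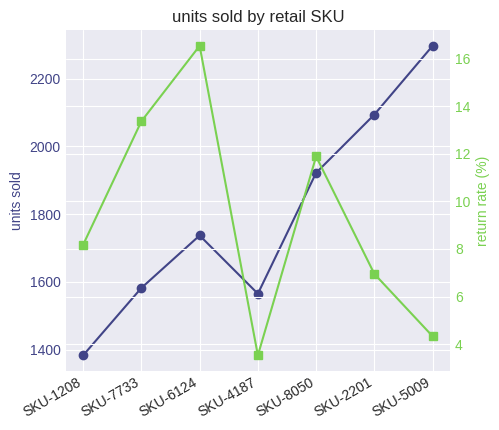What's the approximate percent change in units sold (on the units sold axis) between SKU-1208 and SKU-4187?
≈ +14.3%

SKU-1208 ≈ 1400, SKU-4187 ≈ 1600; (1600 − 1400) / 1400 ≈ +14.3%.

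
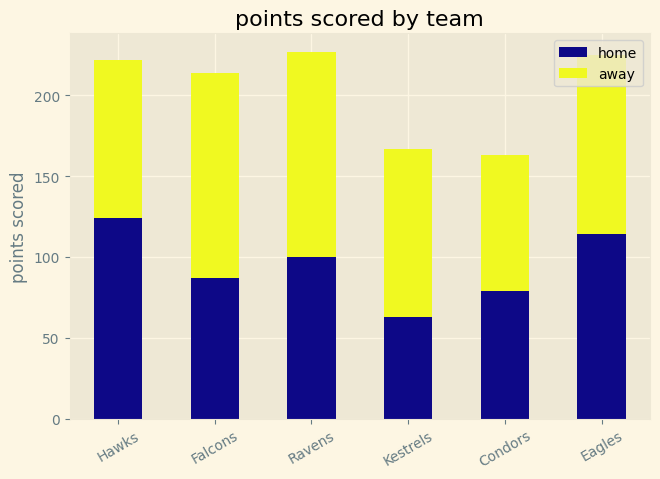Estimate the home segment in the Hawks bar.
home top ≈ 120, bottom ≈ 0; segment ≈ 120.

≈ 120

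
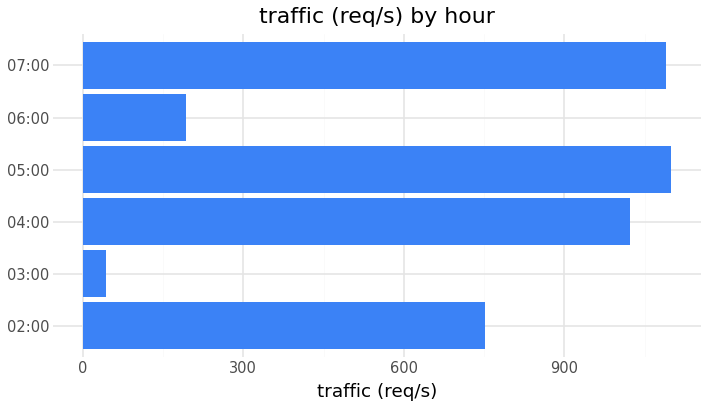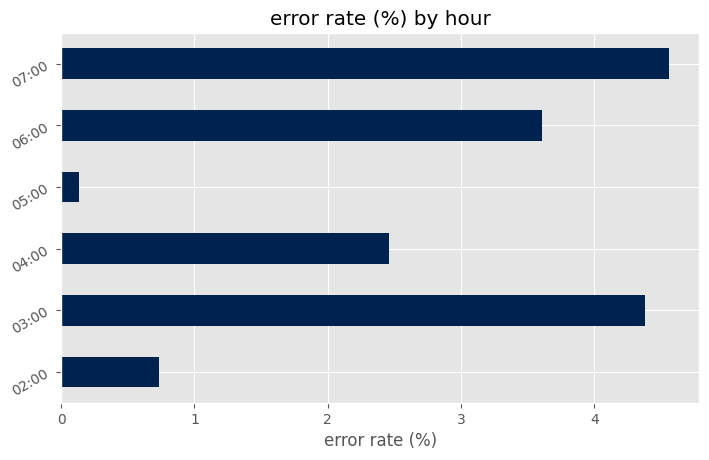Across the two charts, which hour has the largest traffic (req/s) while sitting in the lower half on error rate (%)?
05:00

Chart 2 median error rate (%) ≈ 3; below-median hours: 02:00, 04:00, 05:00. Among those, 05:00 has the highest traffic (req/s) (≈ 1200).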